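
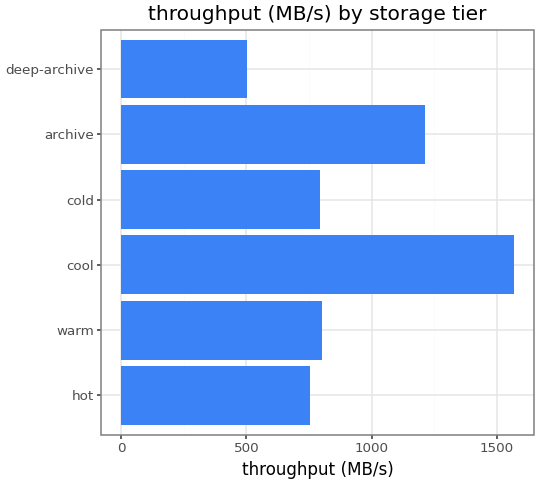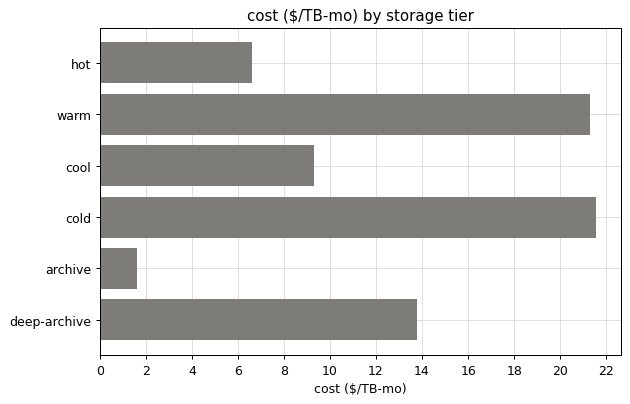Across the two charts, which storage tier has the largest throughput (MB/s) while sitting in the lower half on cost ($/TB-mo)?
cool

Chart 2 median cost ($/TB-mo) ≈ 12; below-median storage tiers: hot, cool, archive. Among those, cool has the highest throughput (MB/s) (≈ 1600).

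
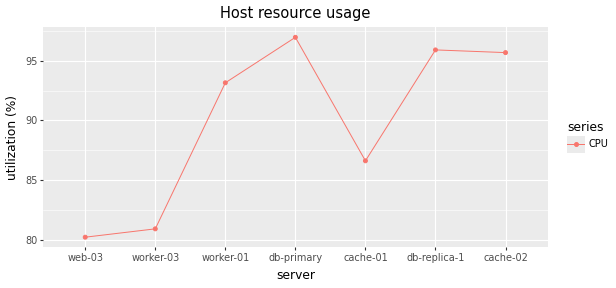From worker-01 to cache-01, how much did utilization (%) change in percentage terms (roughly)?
worker-01 ≈ 94, cache-01 ≈ 86; (86 − 94) / 94 ≈ -8.5%.

≈ -8.5%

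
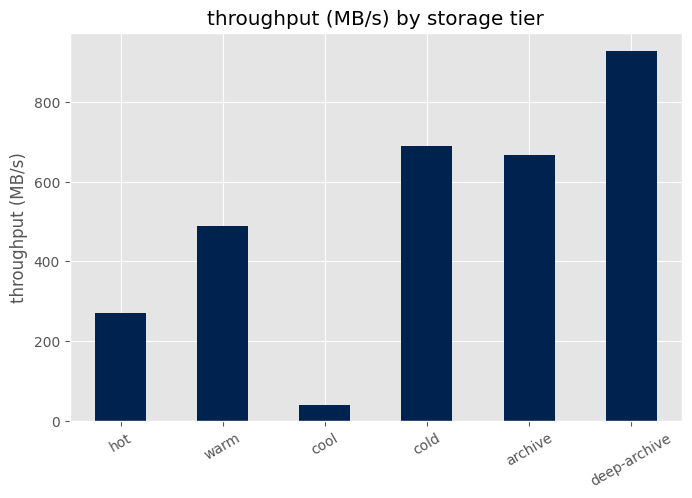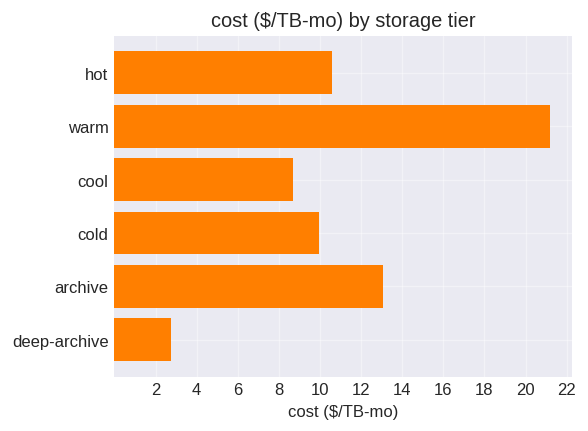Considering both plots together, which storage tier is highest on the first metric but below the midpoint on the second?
deep-archive

Chart 2 median cost ($/TB-mo) ≈ 10; below-median storage tiers: cool, cold, deep-archive. Among those, deep-archive has the highest throughput (MB/s) (≈ 900).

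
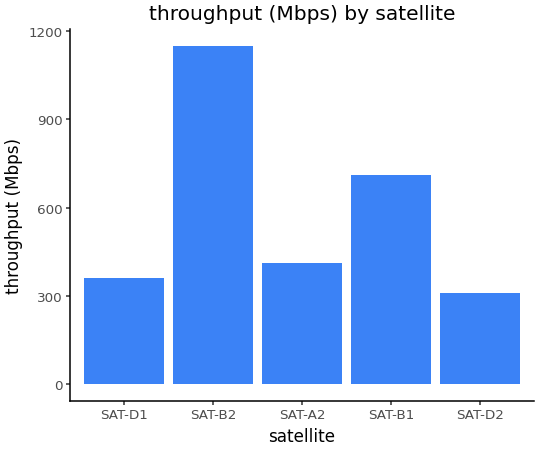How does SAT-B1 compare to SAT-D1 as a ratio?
≈ 1.75×

SAT-B1 ≈ 700, SAT-D1 ≈ 400; 700/400 ≈ 1.75.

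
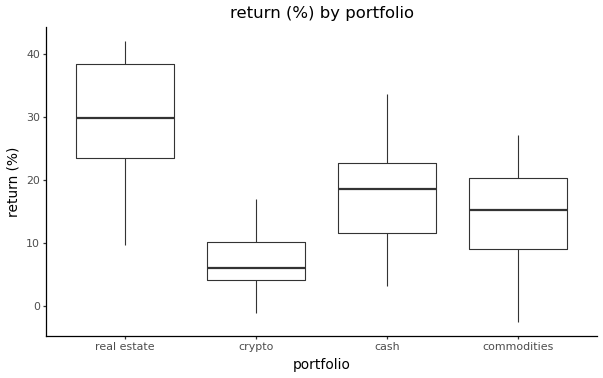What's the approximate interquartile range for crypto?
Q3 ≈ 10, Q1 ≈ 5; IQR ≈ 5.

≈ 5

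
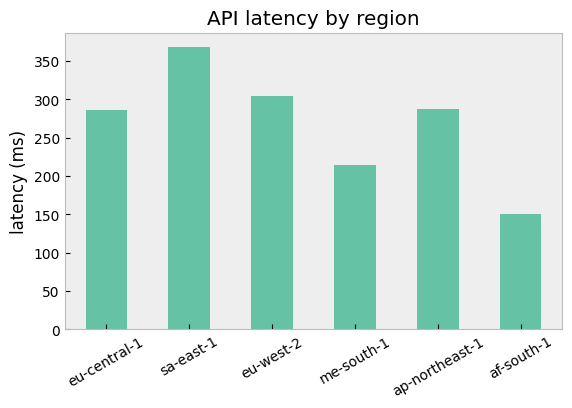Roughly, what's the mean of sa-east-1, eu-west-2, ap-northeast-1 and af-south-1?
(350 + 300 + 300 + 150) / 4 ≈ 275.

≈ 275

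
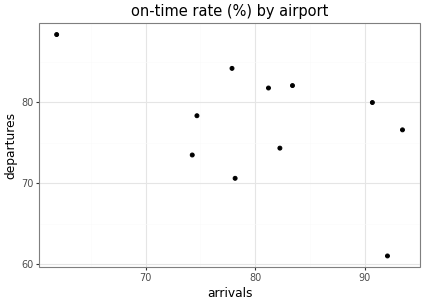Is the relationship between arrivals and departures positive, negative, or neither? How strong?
Points are negatively correlated; moderate (|r| ≈ 0.5).

negative, moderate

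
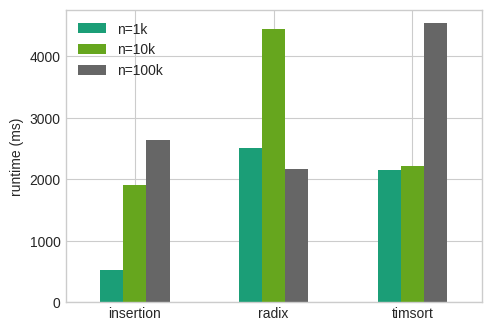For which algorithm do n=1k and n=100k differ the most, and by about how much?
timsort: n=1k ≈ 2000, n=100k ≈ 4500 → gap ≈ 2500. Next-largest (insertion) is only ≈ 2000.

timsort, ≈ 2500 ms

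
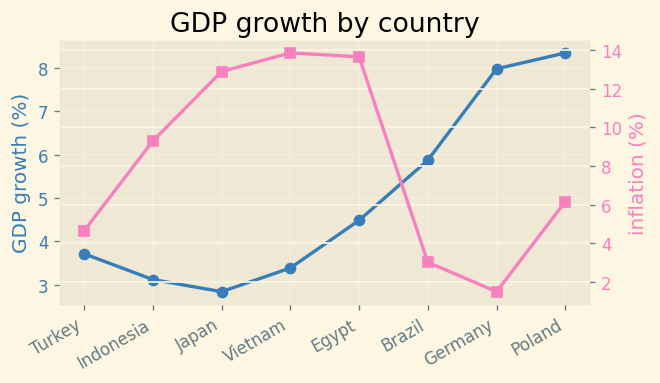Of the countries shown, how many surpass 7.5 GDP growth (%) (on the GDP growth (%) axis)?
2

Above 7.5: Germany, Poland.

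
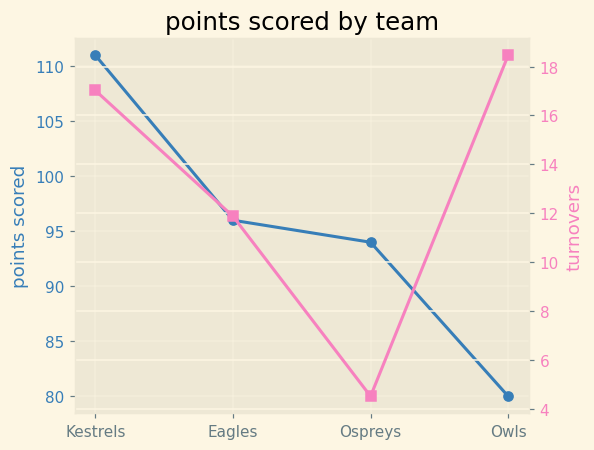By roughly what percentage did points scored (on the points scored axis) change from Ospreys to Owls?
≈ -15.8%

Ospreys ≈ 95, Owls ≈ 80; (80 − 95) / 95 ≈ -15.8%.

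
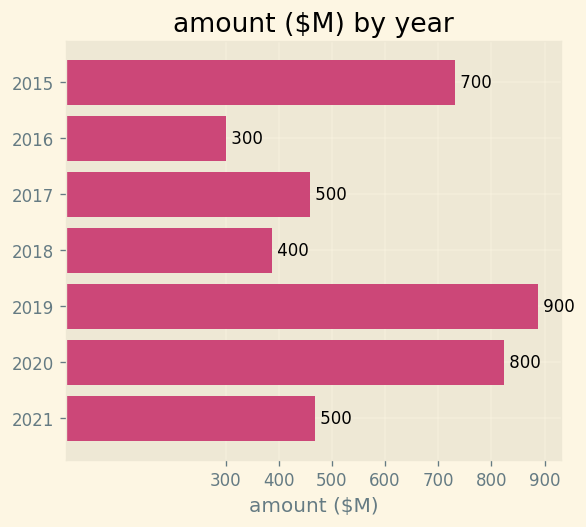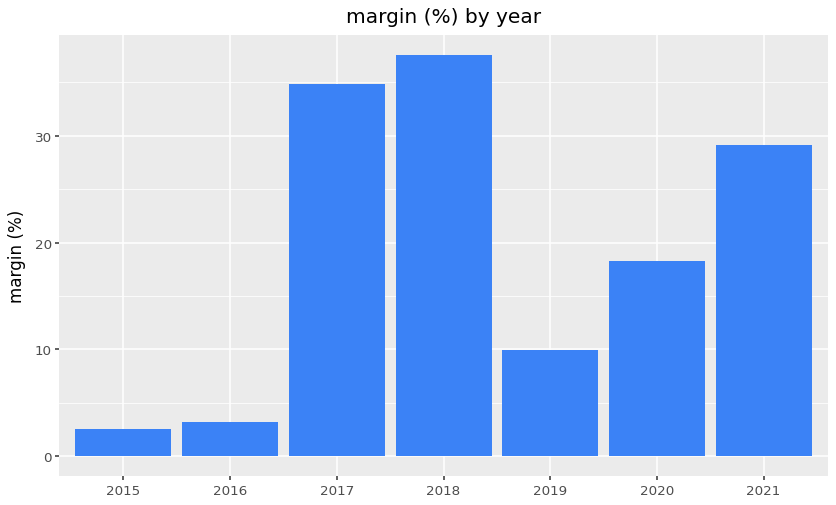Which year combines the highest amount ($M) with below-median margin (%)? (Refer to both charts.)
2019

Chart 2 median margin (%) ≈ 20; below-median years: 2015, 2016, 2019. Among those, 2019 has the highest amount ($M) (≈ 900).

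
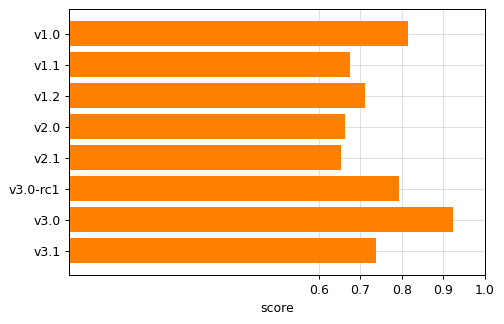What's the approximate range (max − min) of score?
Max v3.0 ≈ 0.9, min v2.1 ≈ 0.7; range ≈ 0.2.

≈ 0.2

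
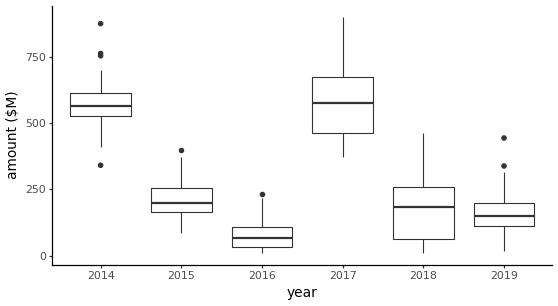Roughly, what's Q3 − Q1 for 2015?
Q3 ≈ 250, Q1 ≈ 150; IQR ≈ 100.

≈ 100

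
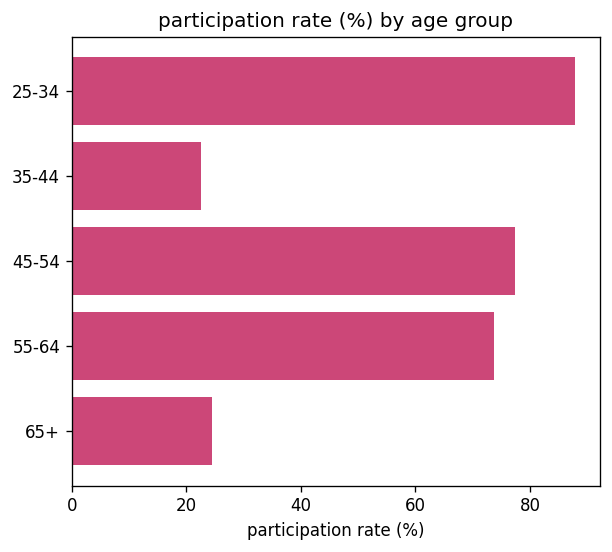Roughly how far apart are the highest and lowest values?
Max 25-34 ≈ 90, min 35-44 ≈ 20; range ≈ 70.

≈ 70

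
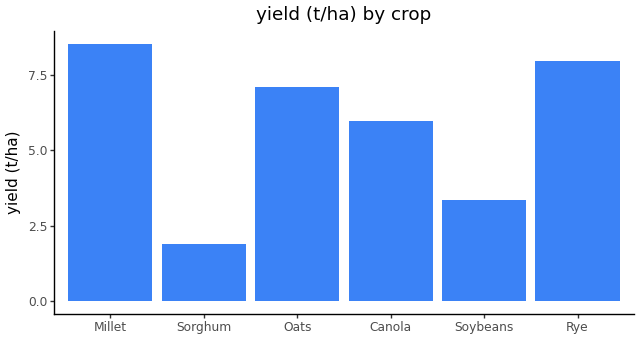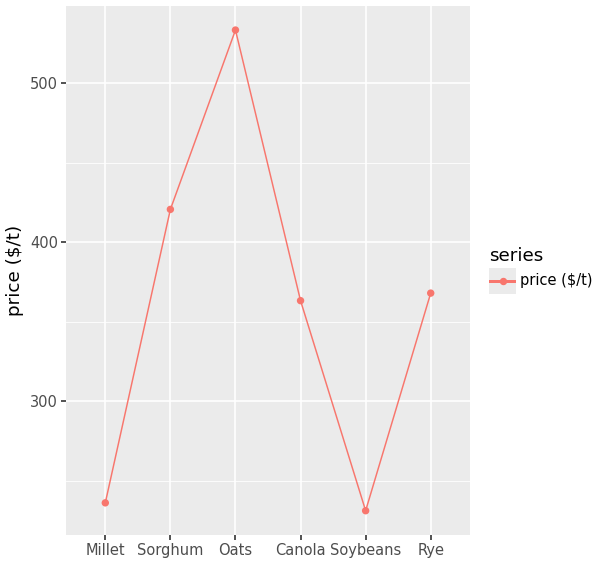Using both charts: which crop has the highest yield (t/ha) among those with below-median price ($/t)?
Chart 2 median price ($/t) ≈ 350; below-median crops: Millet, Canola, Soybeans. Among those, Millet has the highest yield (t/ha) (≈ 9).

Millet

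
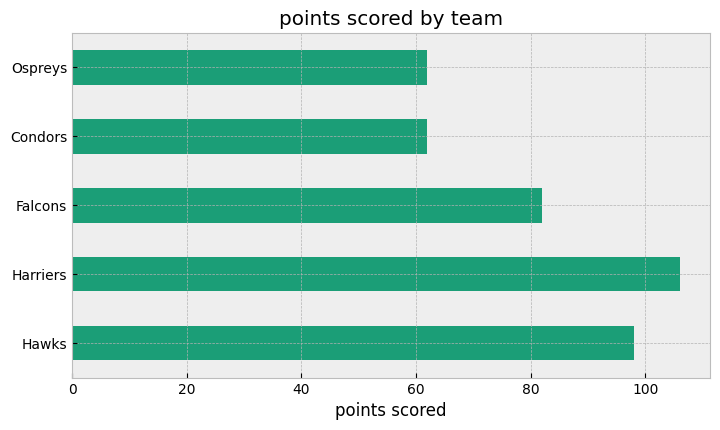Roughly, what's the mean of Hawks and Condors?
≈ 80

(100 + 60) / 2 ≈ 80.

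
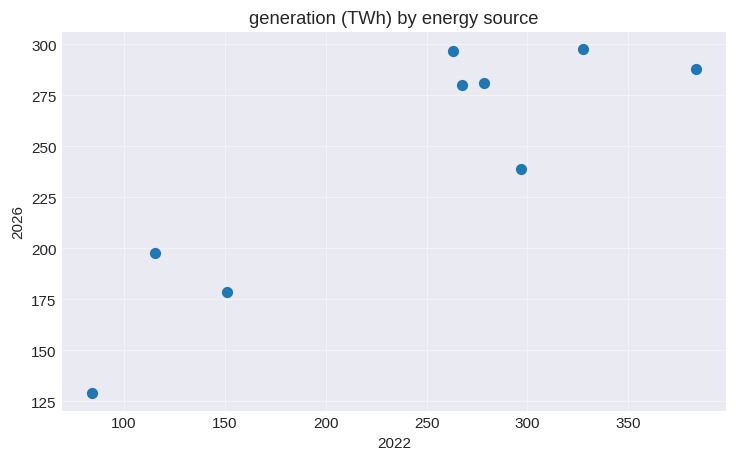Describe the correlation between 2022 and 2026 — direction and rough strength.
positive, strong

Points are positively correlated; strong (|r| ≈ 0.9).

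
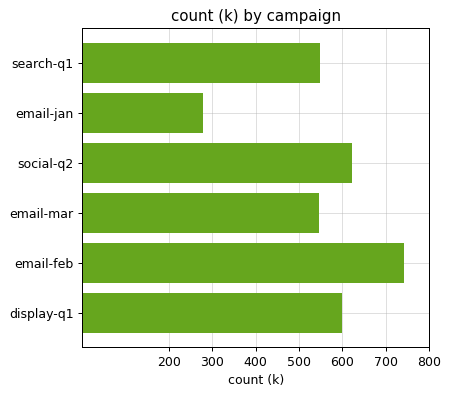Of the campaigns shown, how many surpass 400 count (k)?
Above 400: search-q1, social-q2, email-mar, email-feb, display-q1.

5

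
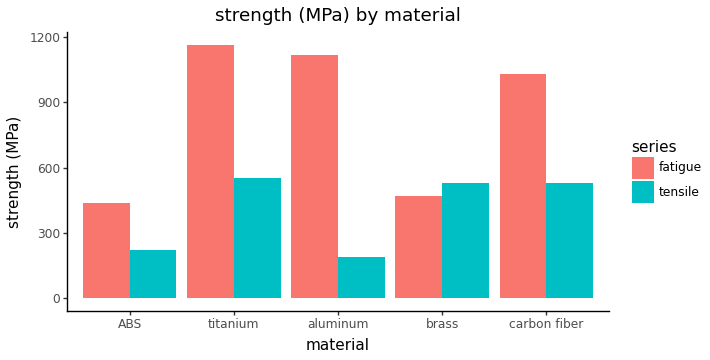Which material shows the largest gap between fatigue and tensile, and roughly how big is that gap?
aluminum, ≈ 900 MPa

aluminum: fatigue ≈ 1100, tensile ≈ 200 → gap ≈ 900. Next-largest (titanium) is only ≈ 600.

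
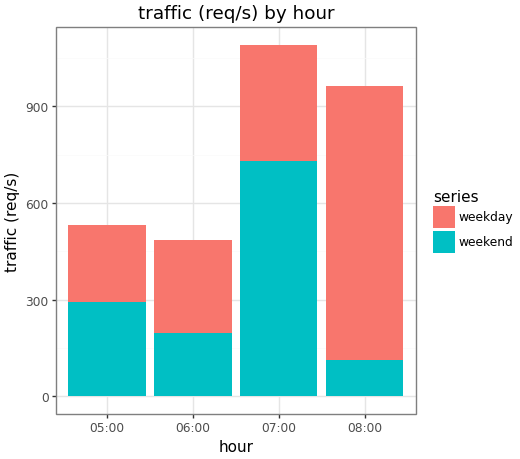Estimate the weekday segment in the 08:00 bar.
weekday top ≈ 1000, bottom ≈ 100; segment ≈ 900.

≈ 900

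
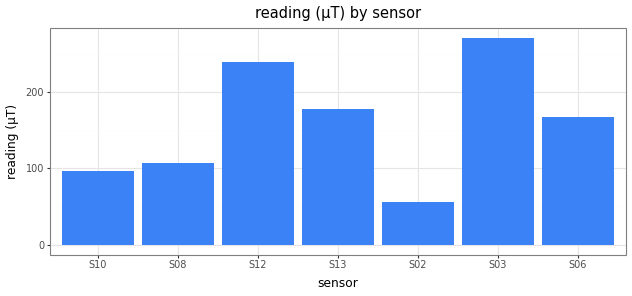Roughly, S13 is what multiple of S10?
≈ 1.75×

S13 ≈ 175, S10 ≈ 100; 175/100 ≈ 1.75.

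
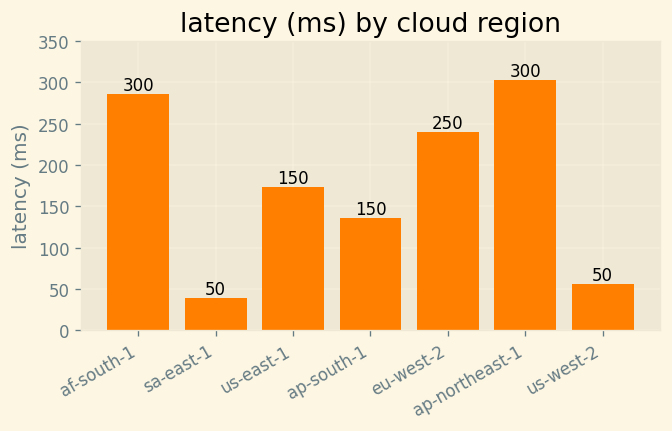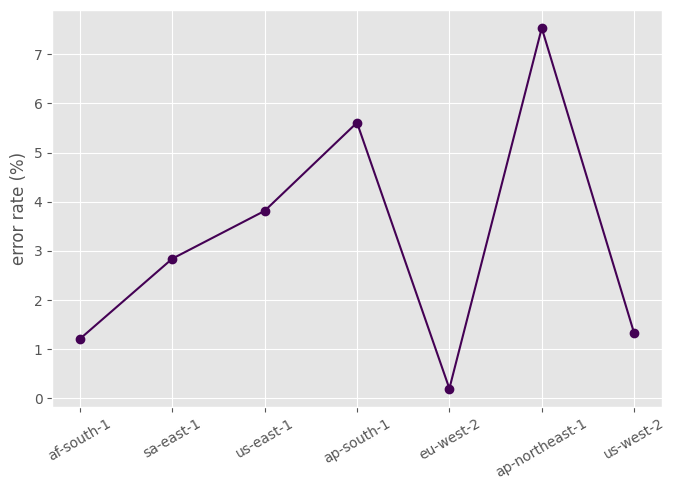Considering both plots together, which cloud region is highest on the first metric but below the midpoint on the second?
Chart 2 median error rate (%) ≈ 3; below-median cloud regions: af-south-1, eu-west-2, us-west-2. Among those, af-south-1 has the highest latency (ms) (≈ 300).

af-south-1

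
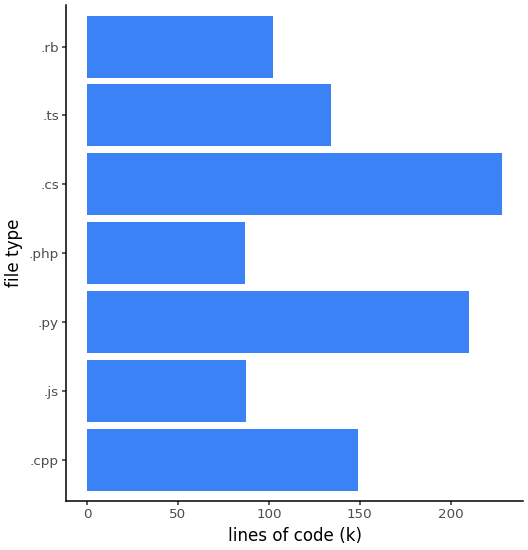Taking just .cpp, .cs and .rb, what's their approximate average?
≈ 153

(140 + 220 + 100) / 3 ≈ 153.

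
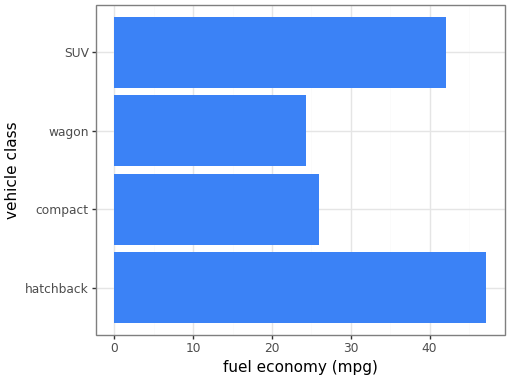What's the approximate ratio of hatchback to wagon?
≈ 1.8×

hatchback ≈ 45, wagon ≈ 25; 45/25 ≈ 1.8.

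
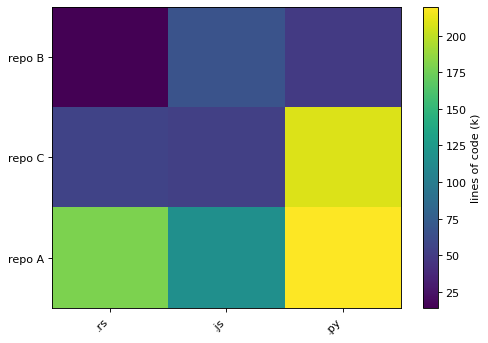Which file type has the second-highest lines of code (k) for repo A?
.rs

Top 3 for repo A: .py ≈ 220, .rs ≈ 180, .js ≈ 120.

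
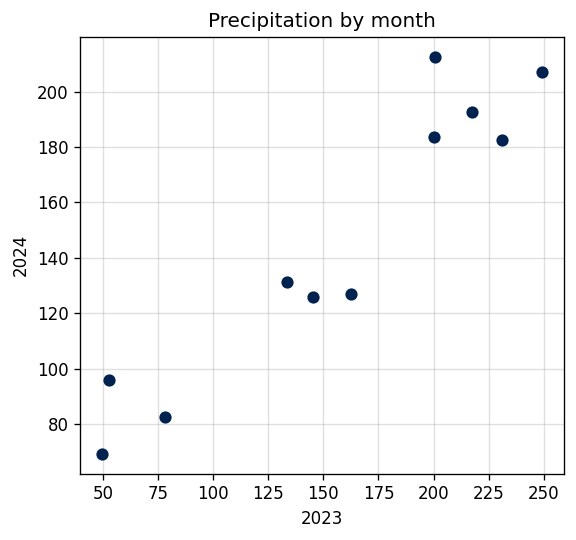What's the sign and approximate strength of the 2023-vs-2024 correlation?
Points are positively correlated; strong (|r| ≈ 0.9).

positive, strong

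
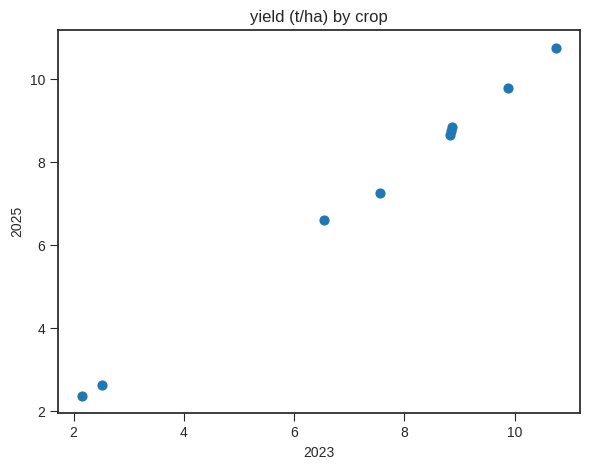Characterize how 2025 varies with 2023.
positive, strong

Points are positively correlated; strong (|r| ≈ 1.0).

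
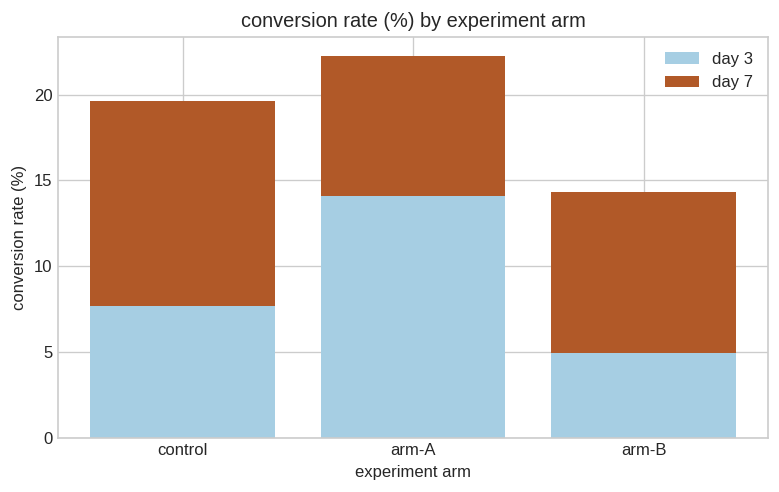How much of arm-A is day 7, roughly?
day 7 top ≈ 22, bottom ≈ 14; segment ≈ 8.

≈ 8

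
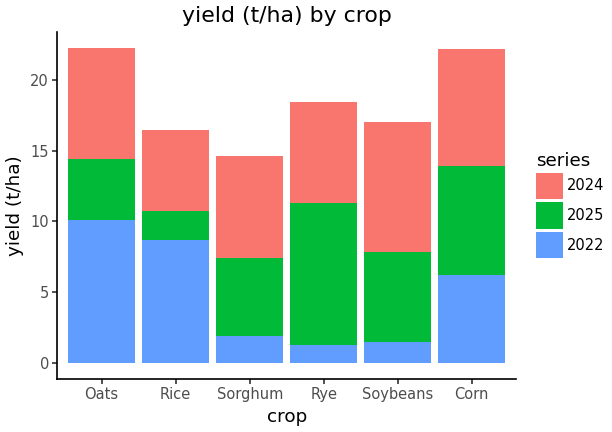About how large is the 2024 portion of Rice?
2024 top ≈ 16, bottom ≈ 10; segment ≈ 6.

≈ 6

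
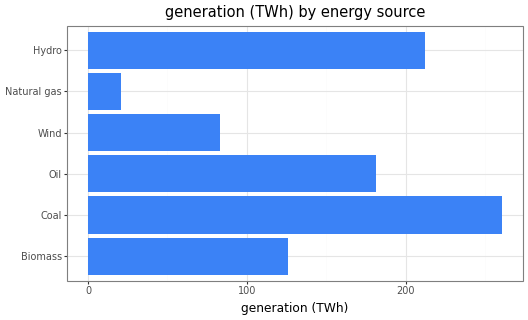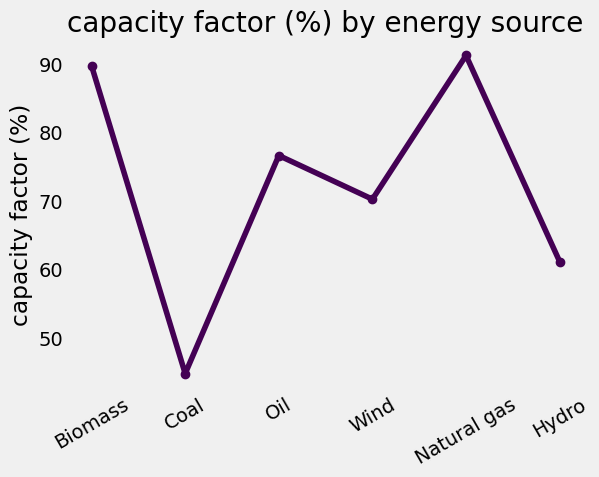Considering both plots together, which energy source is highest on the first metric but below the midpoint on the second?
Chart 2 median capacity factor (%) ≈ 70; below-median energy sources: Coal, Wind, Hydro. Among those, Coal has the highest generation (TWh) (≈ 250).

Coal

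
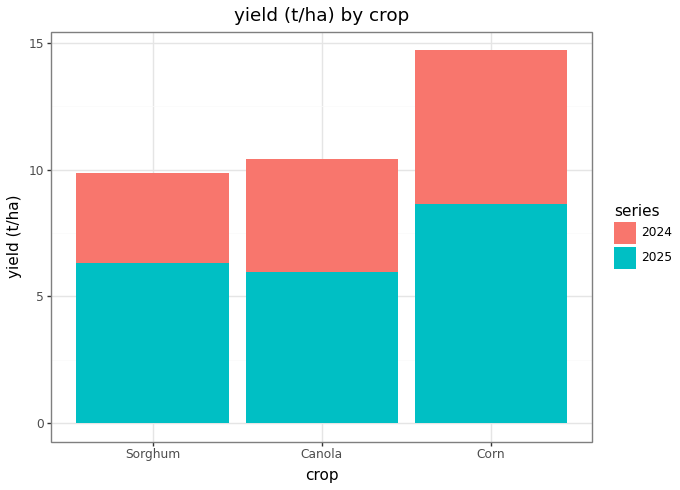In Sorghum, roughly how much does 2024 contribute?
≈ 4

2024 top ≈ 10, bottom ≈ 6; segment ≈ 4.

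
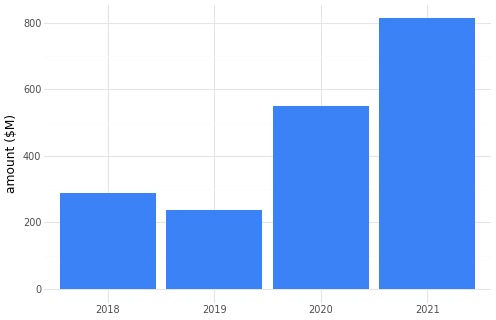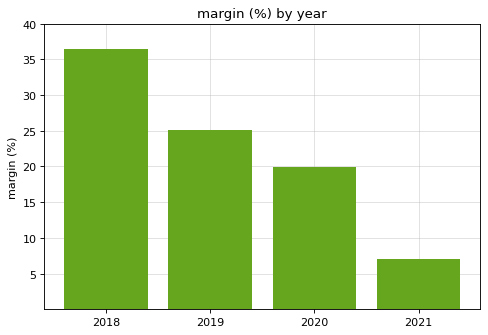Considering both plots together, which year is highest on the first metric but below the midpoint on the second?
Chart 2 median margin (%) ≈ 25; below-median years: 2020, 2021. Among those, 2021 has the highest amount ($M) (≈ 800).

2021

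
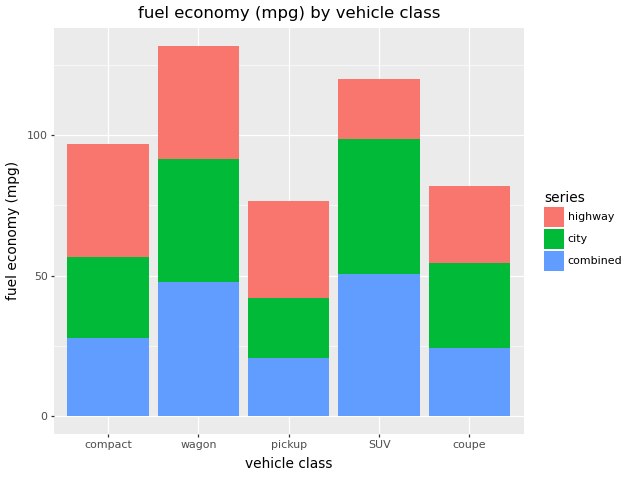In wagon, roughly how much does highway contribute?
highway top ≈ 140, bottom ≈ 100; segment ≈ 40.

≈ 40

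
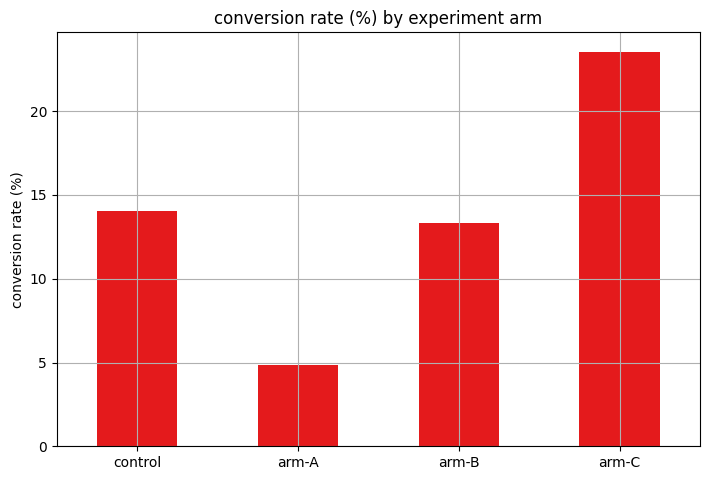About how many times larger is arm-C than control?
≈ 1.71×

arm-C ≈ 24, control ≈ 14; 24/14 ≈ 1.71.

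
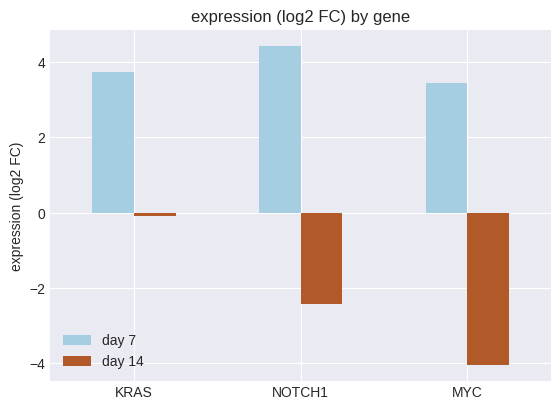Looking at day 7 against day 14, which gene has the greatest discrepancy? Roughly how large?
MYC: day 7 ≈ 3, day 14 ≈ -4 → gap ≈ 7. Next-largest (NOTCH1) is only ≈ 6.

MYC, ≈ 7 log2 FC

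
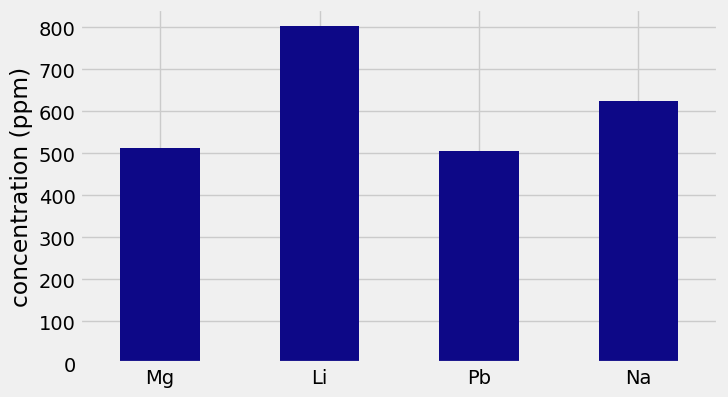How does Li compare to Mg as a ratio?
Li ≈ 800, Mg ≈ 500; 800/500 ≈ 1.6.

≈ 1.6×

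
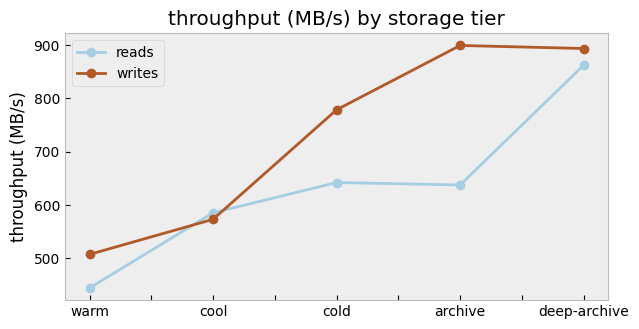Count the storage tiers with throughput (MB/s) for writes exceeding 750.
3

Above 750: cold, archive, deep-archive.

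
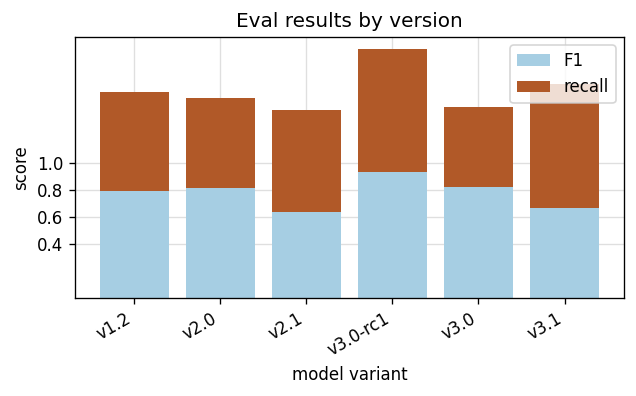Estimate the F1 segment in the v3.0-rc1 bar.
≈ 1.0

F1 top ≈ 1.0, bottom ≈ 0.0; segment ≈ 1.0.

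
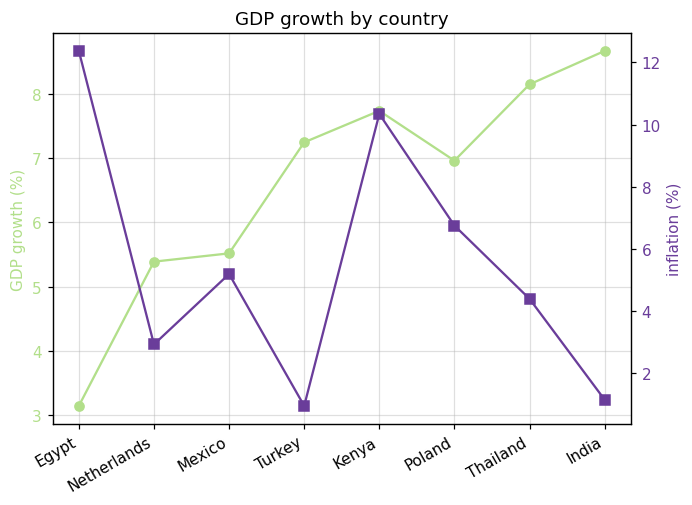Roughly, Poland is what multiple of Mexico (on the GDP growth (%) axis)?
Poland ≈ 7.0, Mexico ≈ 5.5; 7.0/5.5 ≈ 1.27.

≈ 1.27×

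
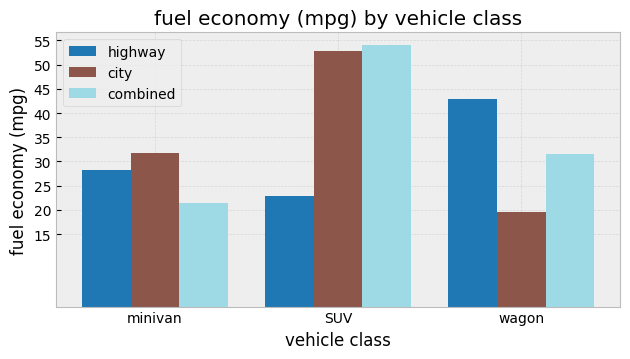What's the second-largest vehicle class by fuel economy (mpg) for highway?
minivan

Top 3 for highway: wagon ≈ 45, minivan ≈ 30, SUV ≈ 25.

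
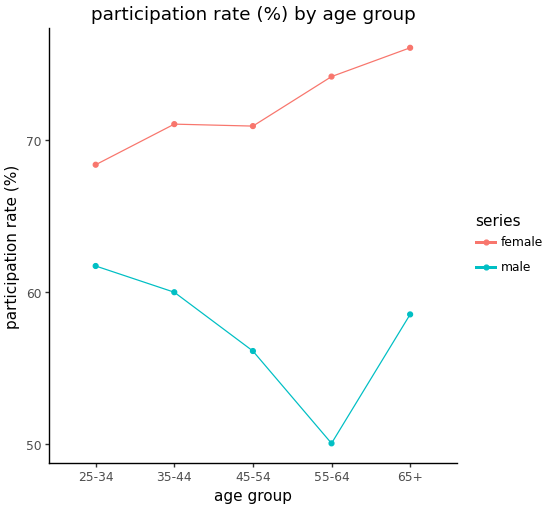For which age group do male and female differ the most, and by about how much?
55-64, ≈ 25 %

55-64: male ≈ 50, female ≈ 75 → gap ≈ 25. Next-largest (65+) is only ≈ 15.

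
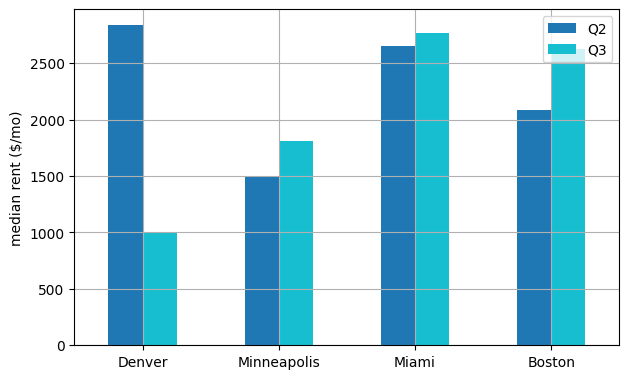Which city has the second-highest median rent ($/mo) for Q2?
Top 3 for Q2: Denver ≈ 3000, Miami ≈ 2500, Boston ≈ 2000.

Miami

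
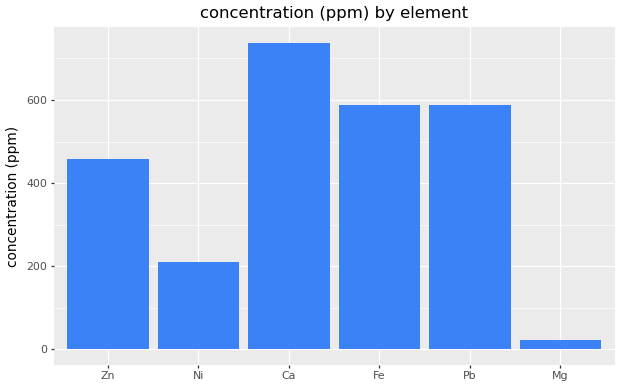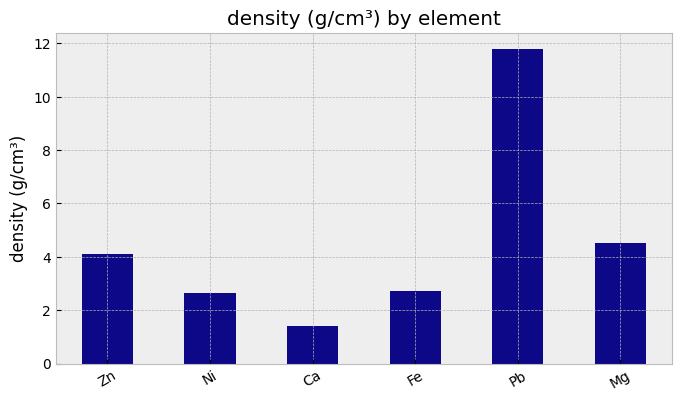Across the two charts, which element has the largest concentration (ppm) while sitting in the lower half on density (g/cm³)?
Ca

Chart 2 median density (g/cm³) ≈ 4; below-median elements: Ni, Ca, Fe. Among those, Ca has the highest concentration (ppm) (≈ 700).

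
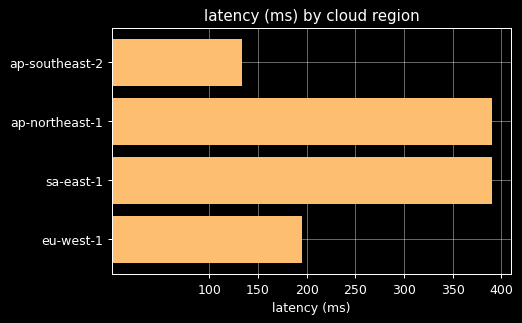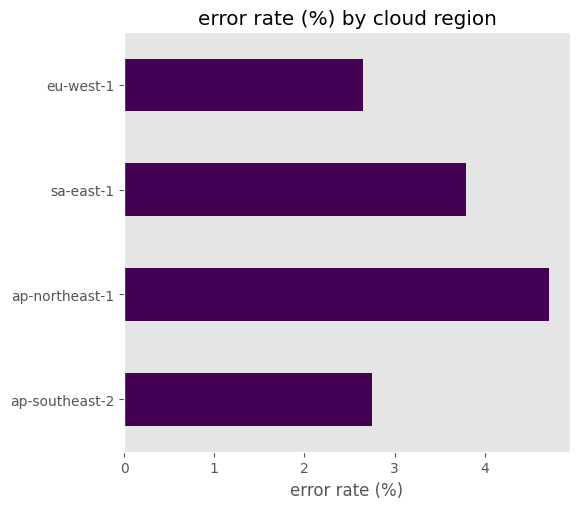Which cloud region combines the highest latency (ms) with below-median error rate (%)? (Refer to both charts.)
Chart 2 median error rate (%) ≈ 3.5; below-median cloud regions: ap-southeast-2, eu-west-1. Among those, eu-west-1 has the highest latency (ms) (≈ 200).

eu-west-1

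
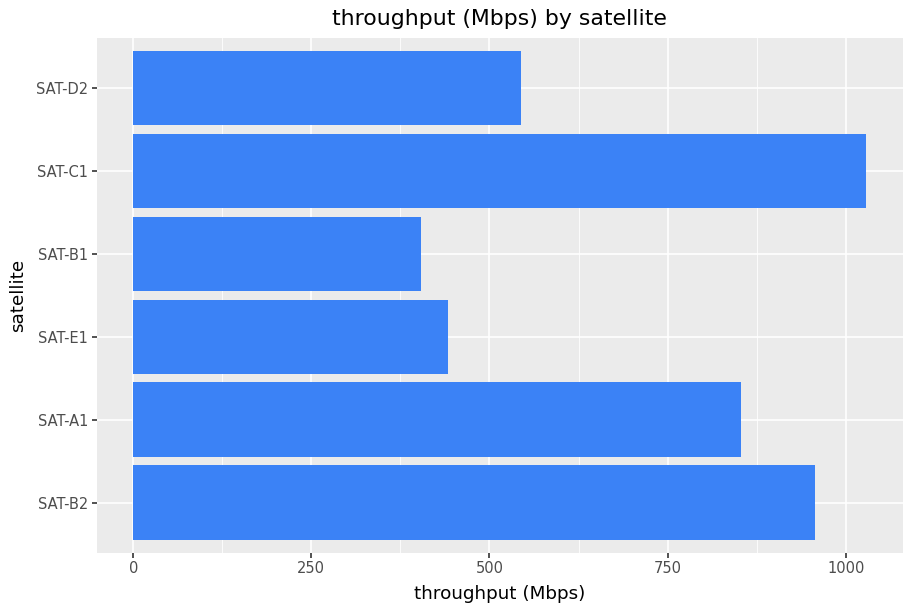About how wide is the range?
Max SAT-C1 ≈ 1000, min SAT-B1 ≈ 400; range ≈ 600.

≈ 600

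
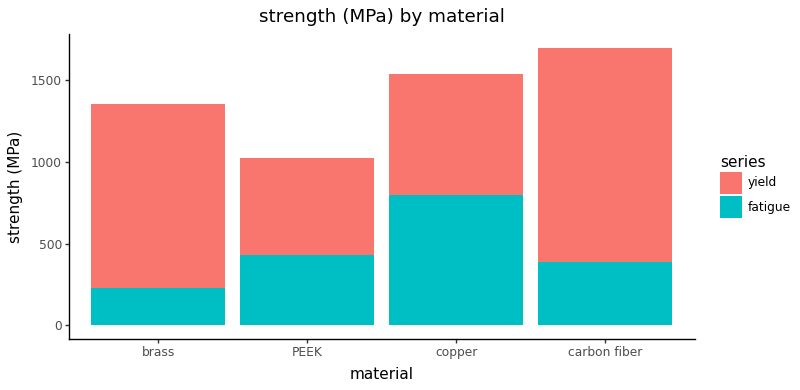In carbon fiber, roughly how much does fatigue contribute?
fatigue top ≈ 400, bottom ≈ 0; segment ≈ 400.

≈ 400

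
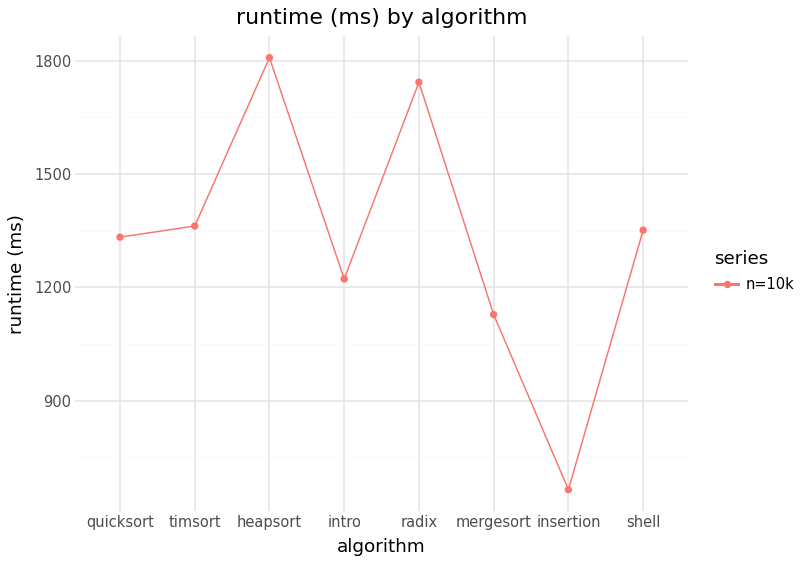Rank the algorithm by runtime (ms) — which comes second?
radix

Top 3: heapsort ≈ 1800, radix ≈ 1700, timsort ≈ 1400.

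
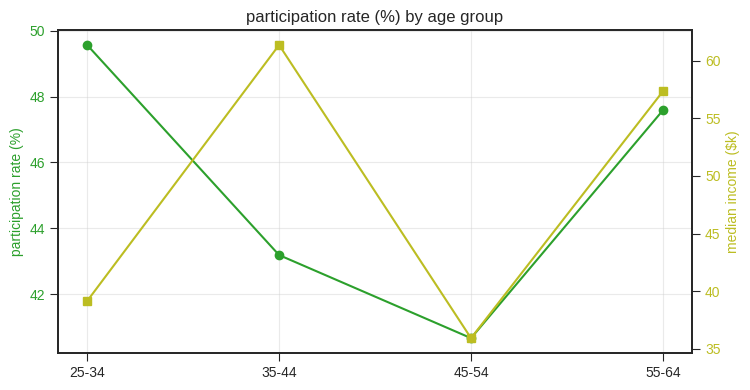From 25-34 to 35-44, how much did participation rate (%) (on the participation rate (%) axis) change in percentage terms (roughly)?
≈ -14%

25-34 ≈ 50, 35-44 ≈ 43; (43 − 50) / 50 ≈ -14%.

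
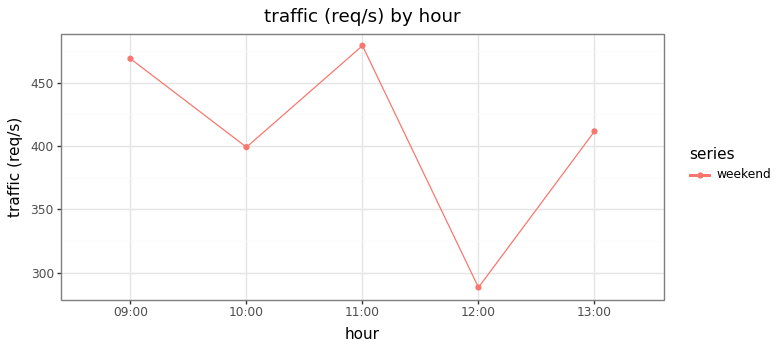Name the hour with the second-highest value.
Top 3: 11:00 ≈ 480, 09:00 ≈ 460, 13:00 ≈ 420.

09:00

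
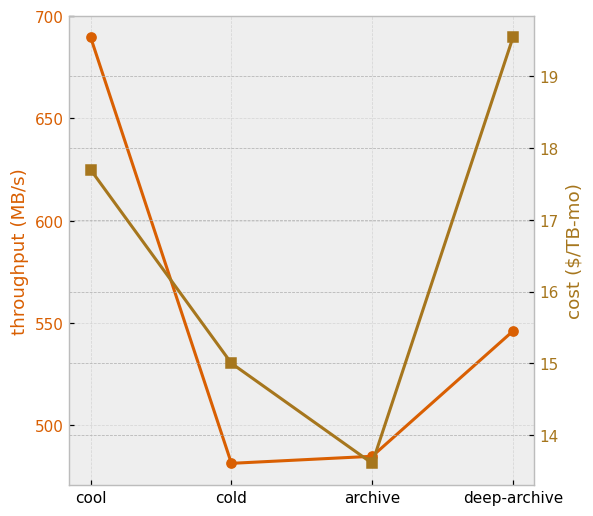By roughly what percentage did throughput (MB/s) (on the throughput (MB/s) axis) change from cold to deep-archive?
cold ≈ 480, deep-archive ≈ 540; (540 − 480) / 480 ≈ +12.5%.

≈ +12.5%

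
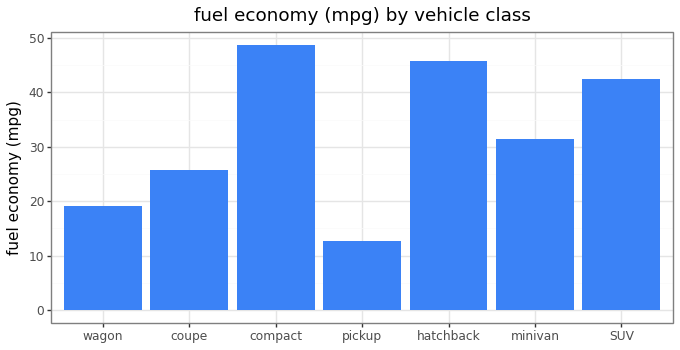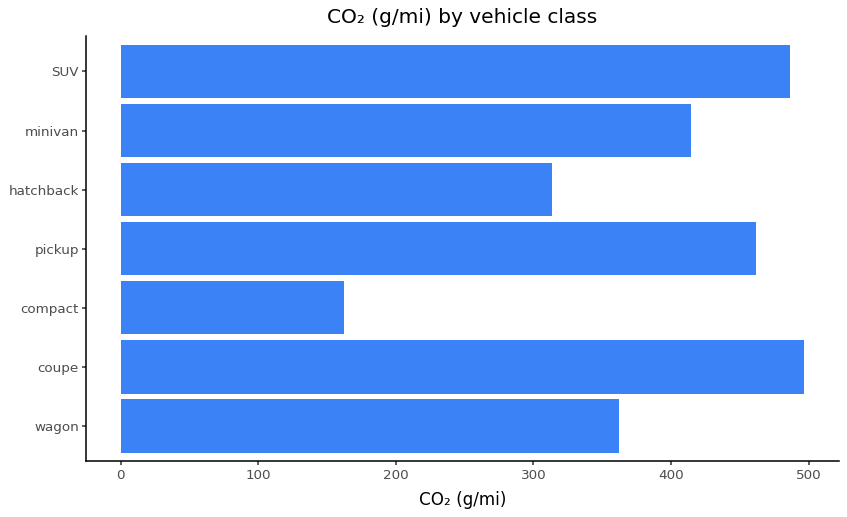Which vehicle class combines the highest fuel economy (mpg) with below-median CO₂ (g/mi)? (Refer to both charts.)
compact

Chart 2 median CO₂ (g/mi) ≈ 400; below-median vehicle classes: wagon, compact, hatchback. Among those, compact has the highest fuel economy (mpg) (≈ 50).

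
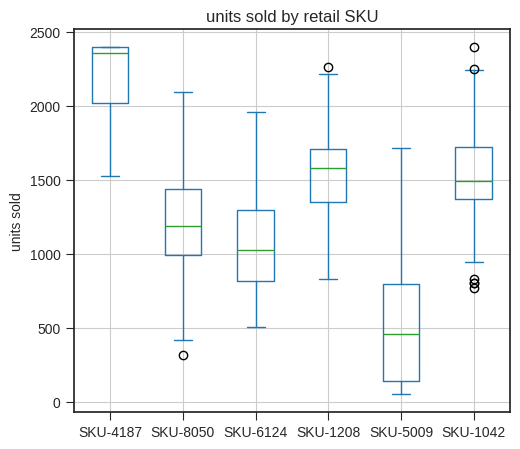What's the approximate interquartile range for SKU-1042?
≈ 400

Q3 ≈ 1800, Q1 ≈ 1400; IQR ≈ 400.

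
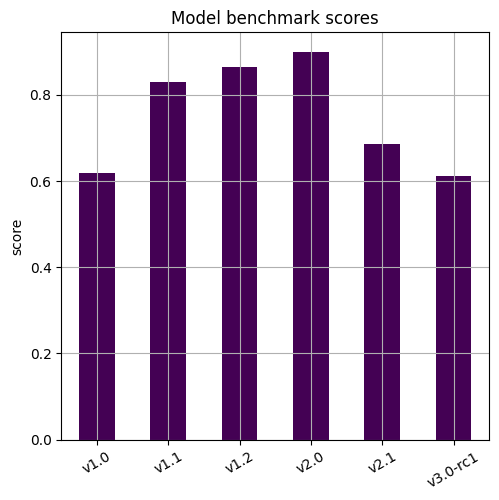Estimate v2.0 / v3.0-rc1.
≈ 1.5×

v2.0 ≈ 0.9, v3.0-rc1 ≈ 0.6; 0.9/0.6 ≈ 1.5.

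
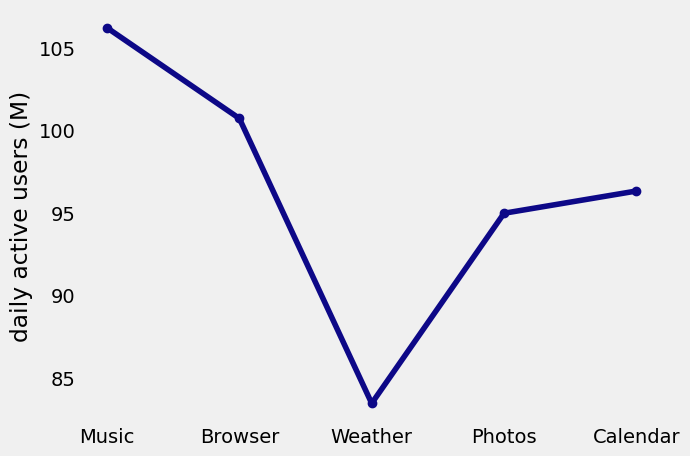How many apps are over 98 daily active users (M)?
Above 98: Music, Browser.

2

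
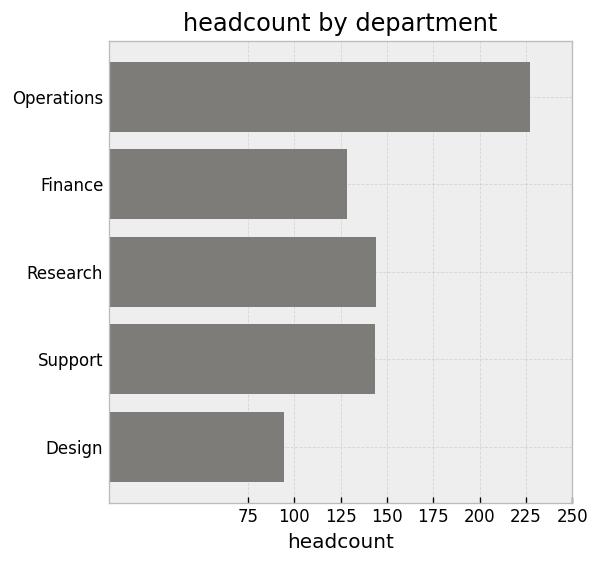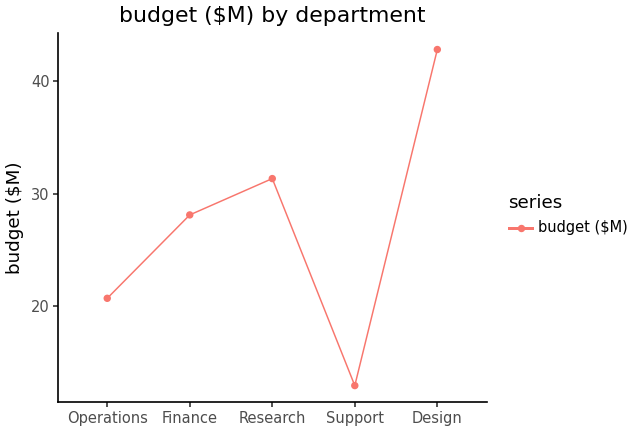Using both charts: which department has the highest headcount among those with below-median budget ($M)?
Chart 2 median budget ($M) ≈ 30; below-median departments: Operations, Support. Among those, Operations has the highest headcount (≈ 225).

Operations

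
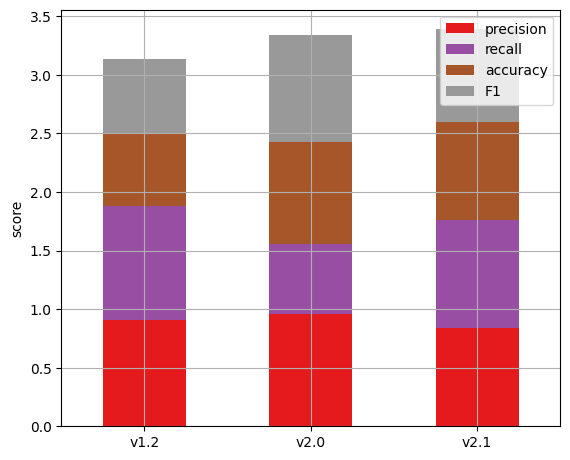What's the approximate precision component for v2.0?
≈ 1.0

precision top ≈ 1.0, bottom ≈ 0.0; segment ≈ 1.0.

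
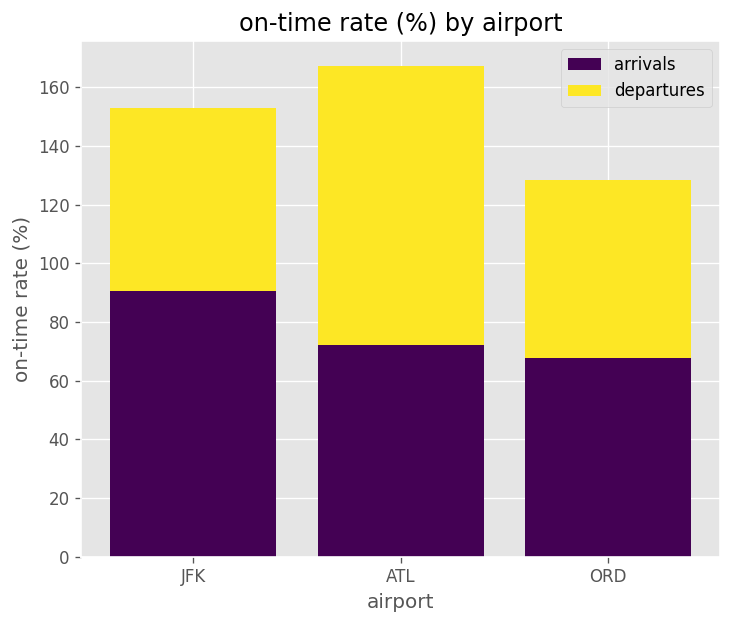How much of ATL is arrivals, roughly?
≈ 80

arrivals top ≈ 80, bottom ≈ 0; segment ≈ 80.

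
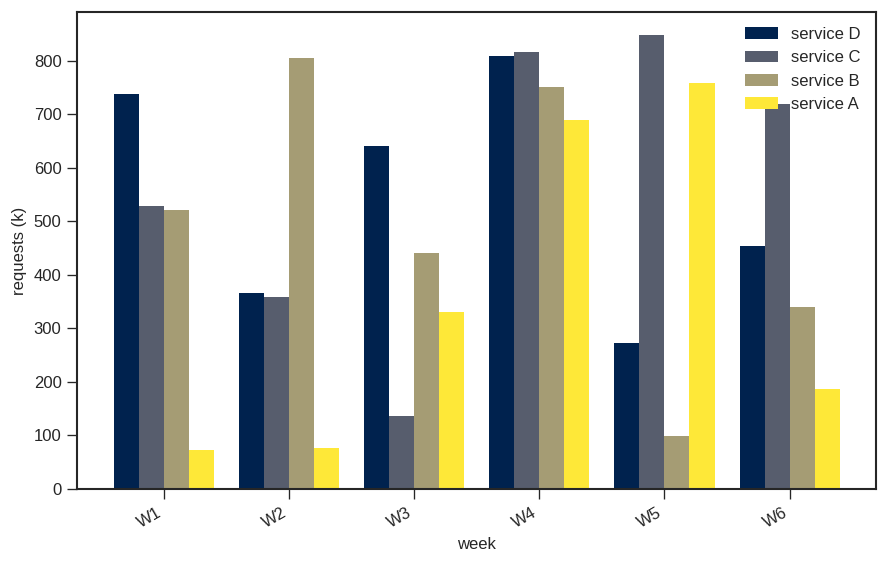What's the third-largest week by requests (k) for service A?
W3

Top 4 for service A: W5 ≈ 800, W4 ≈ 700, W3 ≈ 300, W6 ≈ 200.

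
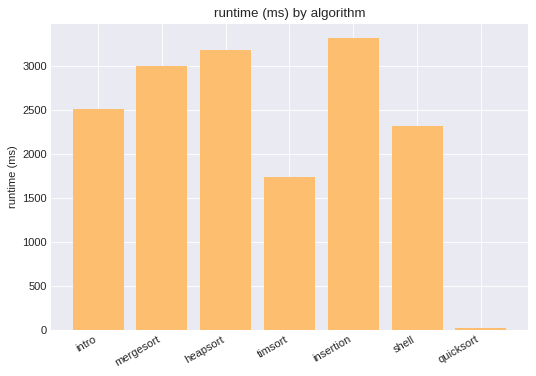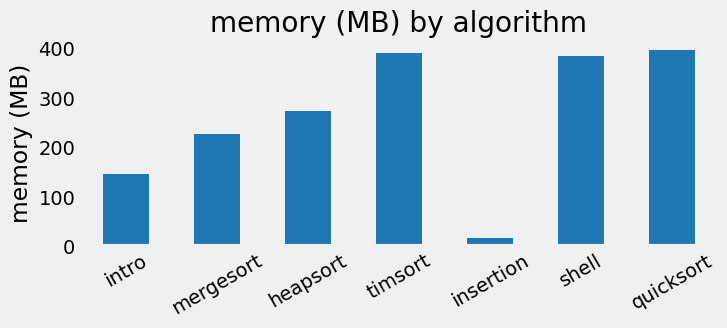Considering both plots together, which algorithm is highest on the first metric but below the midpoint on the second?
insertion

Chart 2 median memory (MB) ≈ 250; below-median algorithms: intro, mergesort, insertion. Among those, insertion has the highest runtime (ms) (≈ 3500).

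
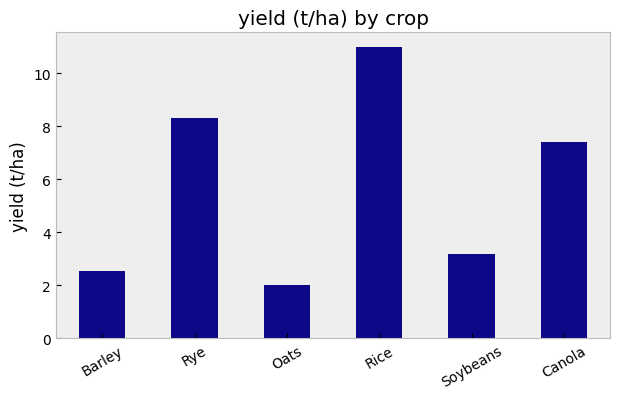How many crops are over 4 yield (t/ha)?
Above 4: Rye, Rice, Canola.

3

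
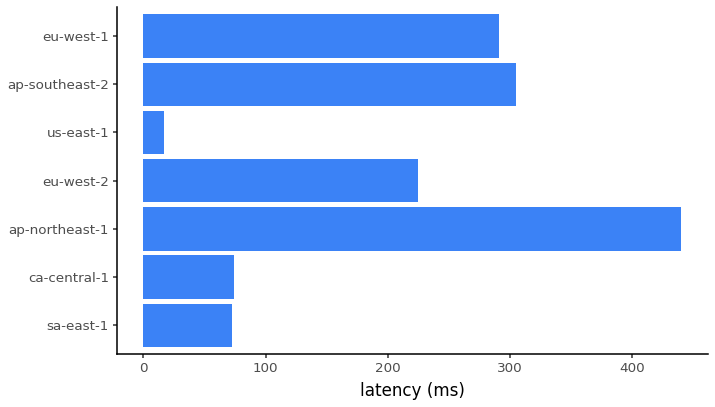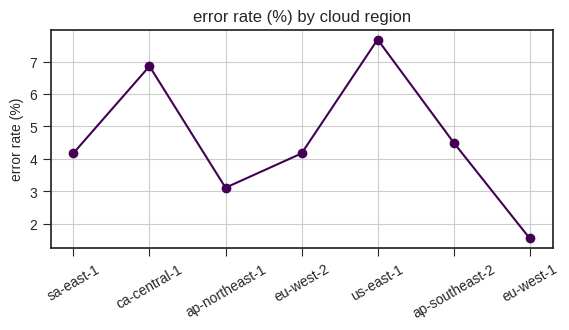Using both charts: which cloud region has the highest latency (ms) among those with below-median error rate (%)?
Chart 2 median error rate (%) ≈ 4; below-median cloud regions: ap-northeast-1, eu-west-2, eu-west-1. Among those, ap-northeast-1 has the highest latency (ms) (≈ 450).

ap-northeast-1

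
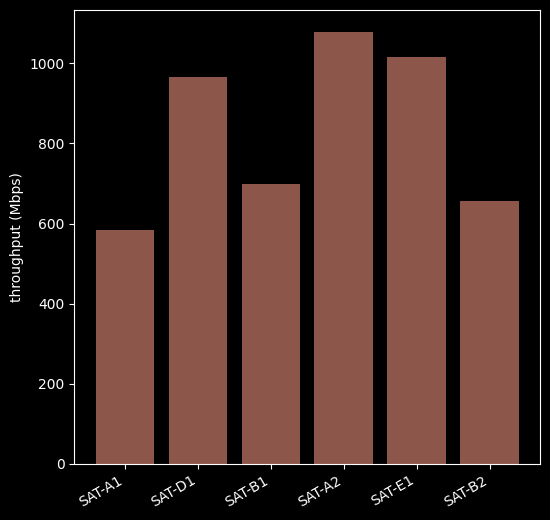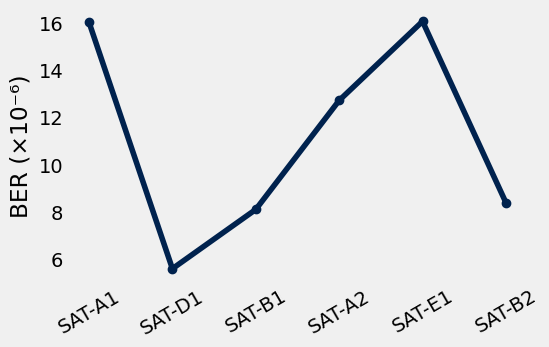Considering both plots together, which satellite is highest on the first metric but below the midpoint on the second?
SAT-D1

Chart 2 median BER (×10⁻⁶) ≈ 10; below-median satellites: SAT-D1, SAT-B1, SAT-B2. Among those, SAT-D1 has the highest throughput (Mbps) (≈ 1000).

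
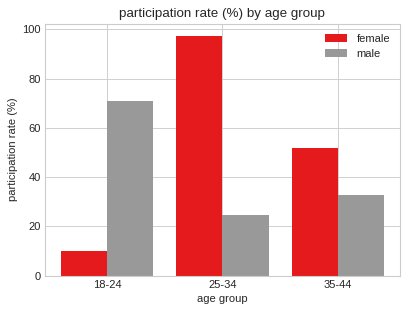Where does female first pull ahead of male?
25-34

18-24: female ≈ 10 vs male ≈ 70 (not yet); 25-34: female ≈ 100 vs male ≈ 20 (first crossover).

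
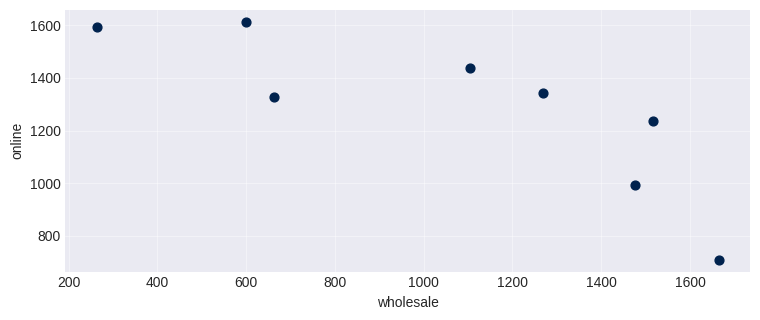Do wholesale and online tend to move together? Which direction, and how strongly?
Points are negatively correlated; strong (|r| ≈ 0.8).

negative, strong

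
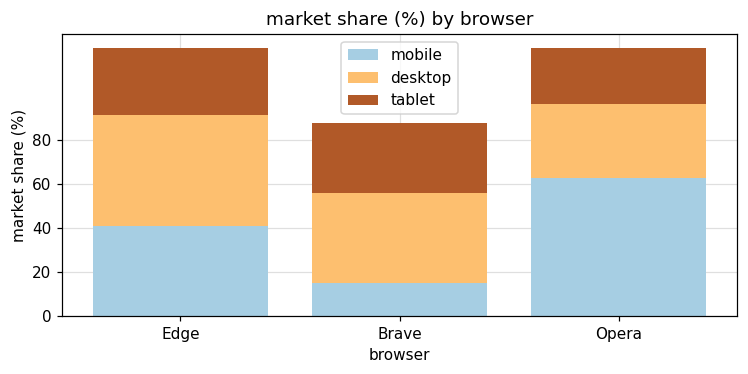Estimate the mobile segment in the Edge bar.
≈ 40

mobile top ≈ 40, bottom ≈ 0; segment ≈ 40.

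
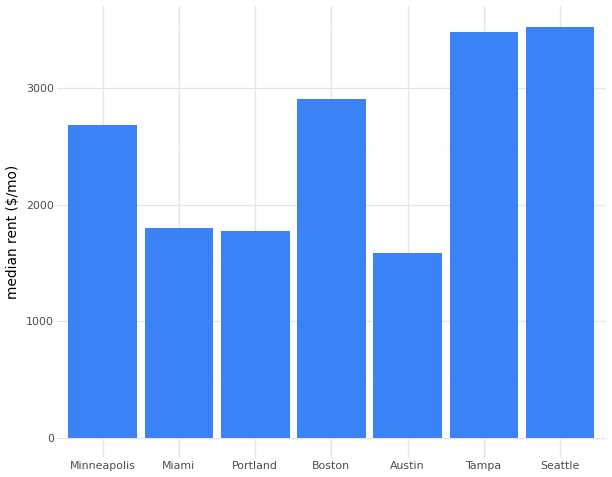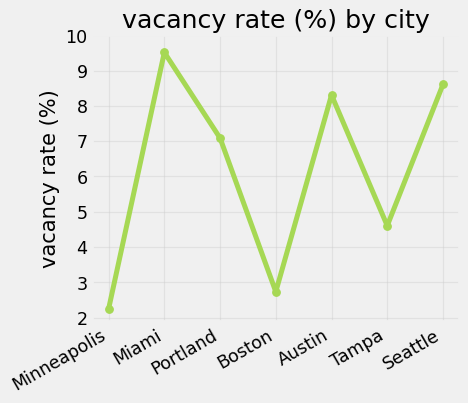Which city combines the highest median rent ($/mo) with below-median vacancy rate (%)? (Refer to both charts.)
Tampa

Chart 2 median vacancy rate (%) ≈ 7; below-median cities: Minneapolis, Boston, Tampa. Among those, Tampa has the highest median rent ($/mo) (≈ 3500).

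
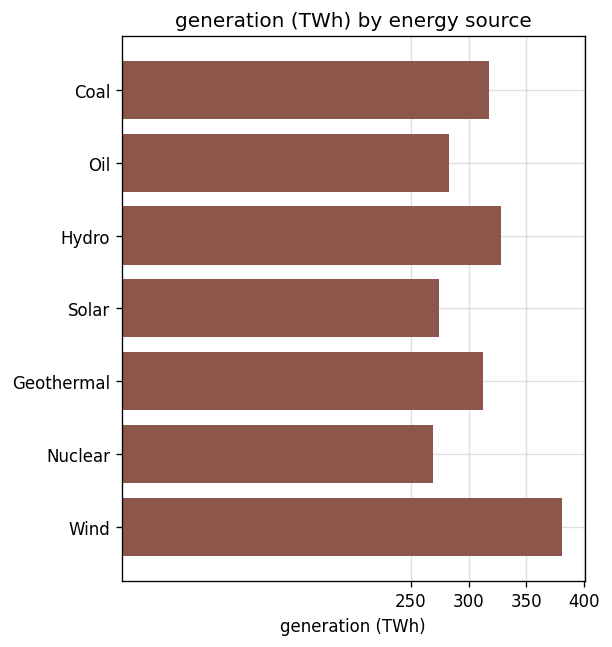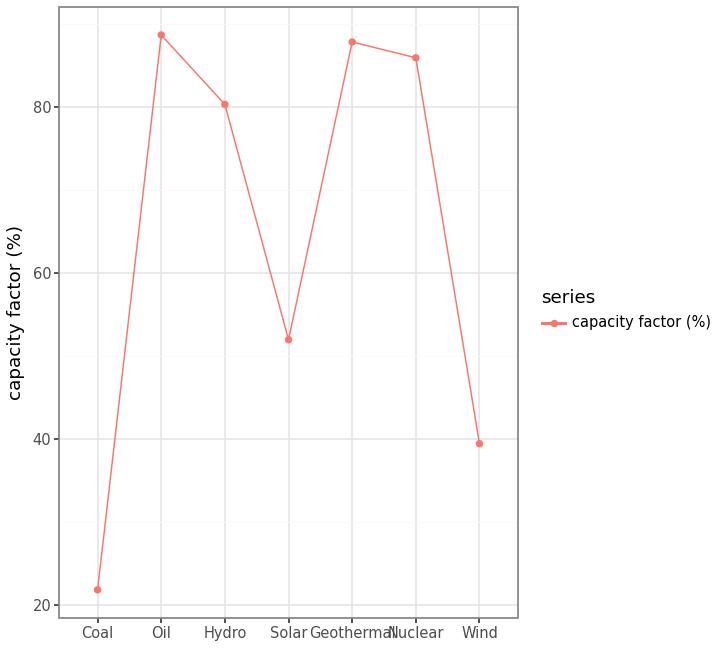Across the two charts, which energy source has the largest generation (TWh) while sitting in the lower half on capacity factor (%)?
Chart 2 median capacity factor (%) ≈ 80; below-median energy sources: Coal, Solar, Wind. Among those, Wind has the highest generation (TWh) (≈ 400).

Wind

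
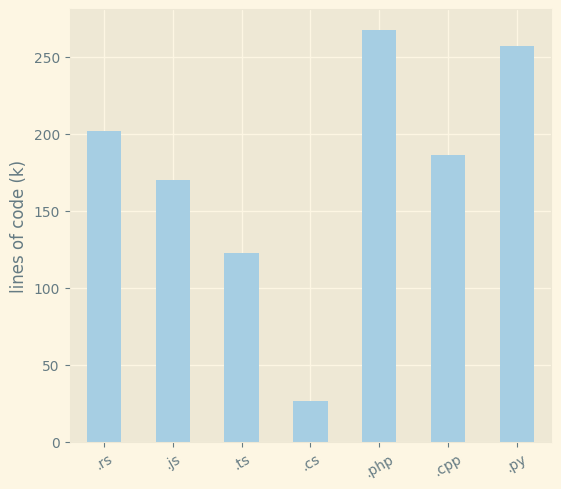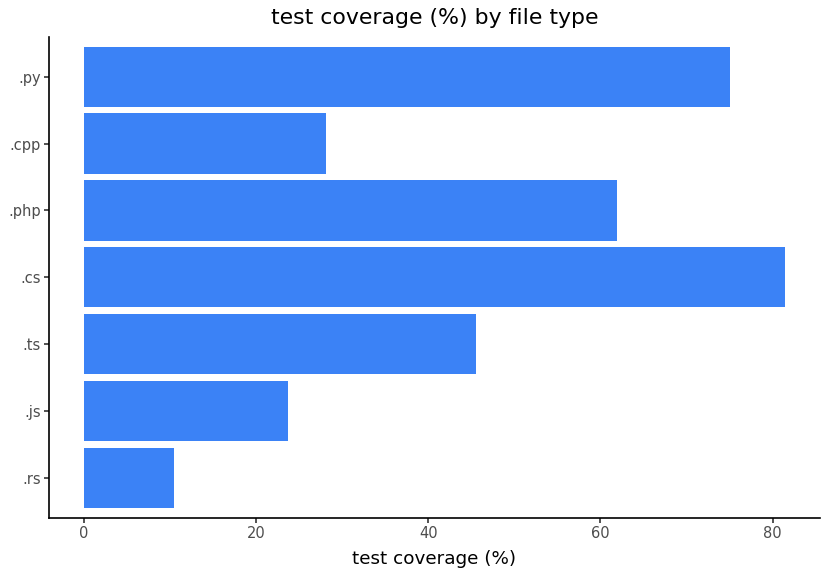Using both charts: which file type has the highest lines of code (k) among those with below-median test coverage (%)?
Chart 2 median test coverage (%) ≈ 50; below-median file types: .rs, .js, .cpp. Among those, .rs has the highest lines of code (k) (≈ 200).

.rs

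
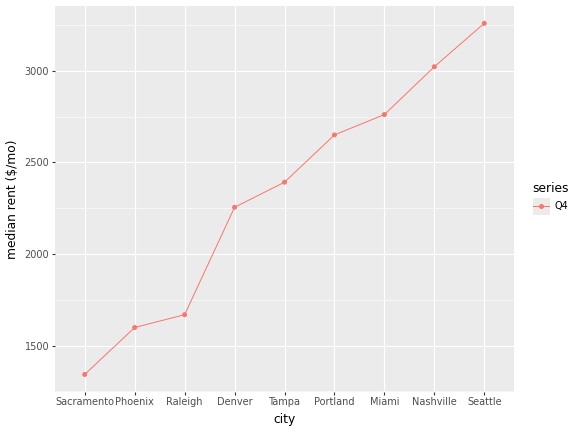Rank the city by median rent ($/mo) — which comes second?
Nashville

Top 3: Seattle ≈ 3200, Nashville ≈ 3000, Miami ≈ 2800.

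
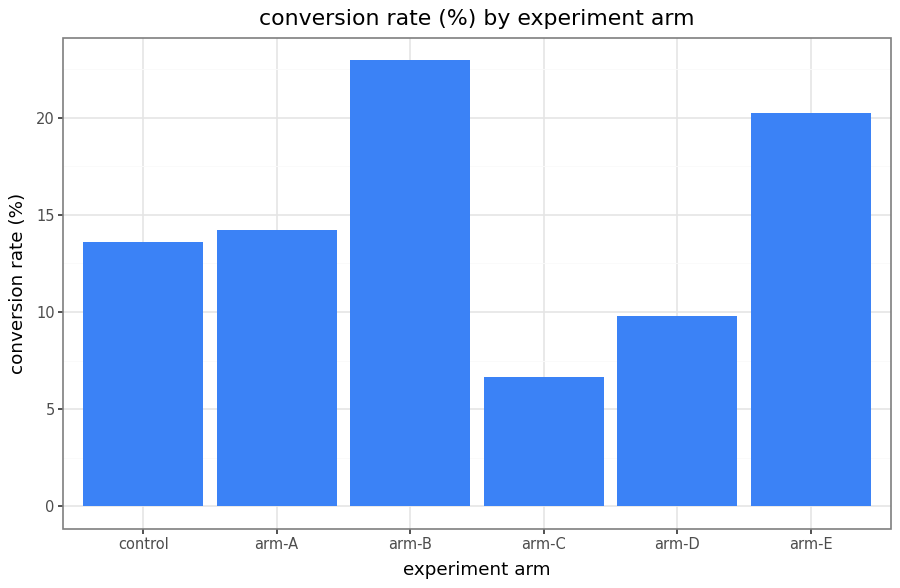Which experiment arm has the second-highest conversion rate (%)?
arm-E

Top 3: arm-B ≈ 22, arm-E ≈ 20, arm-A ≈ 14.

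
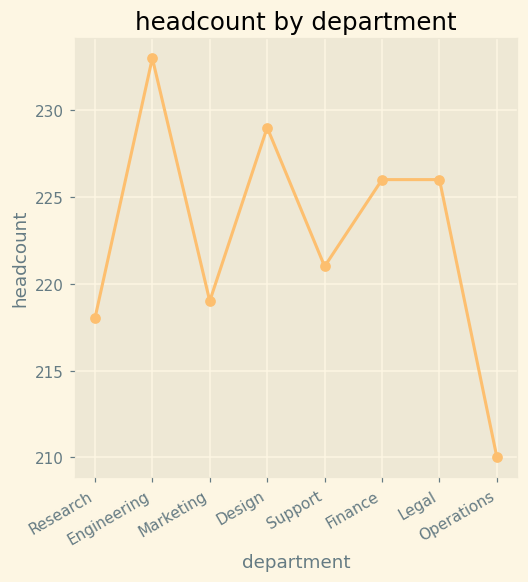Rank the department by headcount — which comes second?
Design

Top 3: Engineering ≈ 232, Design ≈ 228, Legal ≈ 226.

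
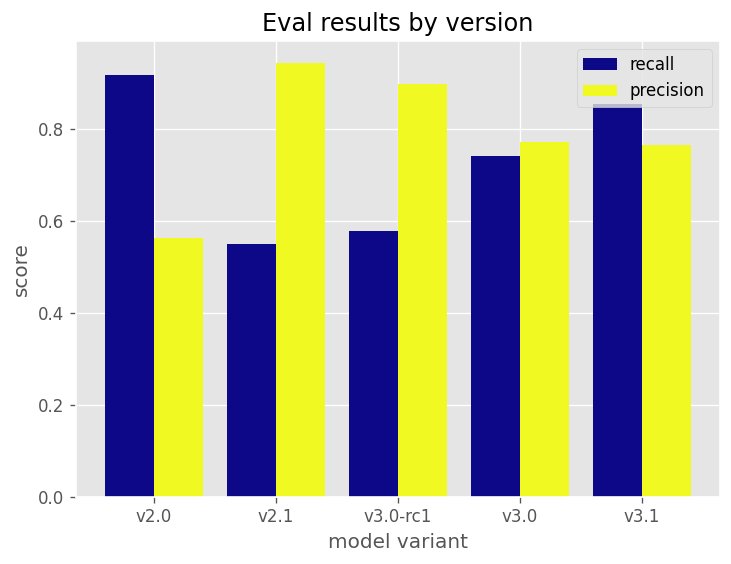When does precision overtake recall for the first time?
v2.1

v2.0: precision ≈ 0.6 vs recall ≈ 0.9 (not yet); v2.1: precision ≈ 0.9 vs recall ≈ 0.6 (first crossover).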